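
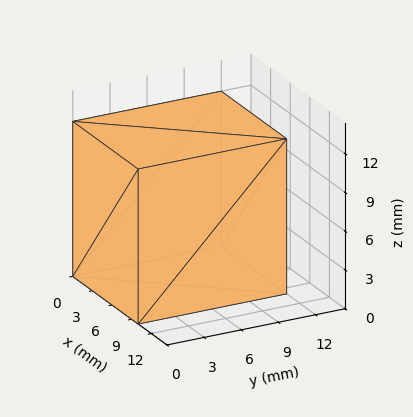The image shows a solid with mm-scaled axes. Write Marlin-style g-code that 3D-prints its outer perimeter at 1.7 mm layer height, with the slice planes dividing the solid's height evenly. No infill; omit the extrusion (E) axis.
Reading the render: the shape is a rectangular box, roughly 10 × 12 mm footprint and 12 mm tall (dimensions read to the nearest mm from the axis ticks). For the g-code, the solid's height is divided into equal slices at the stated Δz and each level perimeter traced with G1 moves after a G0 lift.

; perimeter-only toolpath
G21 ; units = mm
G90 ; absolute positioning
G28 ; home
; layer 1
G0 Z1.7
G0 X0.0 Y0.0
G1 X10.0 Y0.0
G1 X10.0 Y12.0
G1 X0.0 Y12.0
G1 X0.0 Y0.0
; layer 2
G0 Z3.4
G0 X0.0 Y0.0
G1 X10.0 Y0.0
G1 X10.0 Y12.0
G1 X0.0 Y12.0
G1 X0.0 Y0.0
; layer 3
G0 Z5.1
G0 X0.0 Y0.0
G1 X10.0 Y0.0
G1 X10.0 Y12.0
G1 X0.0 Y12.0
G1 X0.0 Y0.0
; layer 4
G0 Z6.9
G0 X0.0 Y0.0
G1 X10.0 Y0.0
G1 X10.0 Y12.0
G1 X0.0 Y12.0
G1 X0.0 Y0.0
; layer 5
G0 Z8.6
G0 X0.0 Y0.0
G1 X10.0 Y0.0
G1 X10.0 Y12.0
G1 X0.0 Y12.0
G1 X0.0 Y0.0
; layer 6
G0 Z10.3
G0 X0.0 Y0.0
G1 X10.0 Y0.0
G1 X10.0 Y12.0
G1 X0.0 Y12.0
G1 X0.0 Y0.0
; layer 7
G0 Z12.0
G0 X0.0 Y0.0
G1 X10.0 Y0.0
G1 X10.0 Y12.0
G1 X0.0 Y12.0
G1 X0.0 Y0.0
M2 ; end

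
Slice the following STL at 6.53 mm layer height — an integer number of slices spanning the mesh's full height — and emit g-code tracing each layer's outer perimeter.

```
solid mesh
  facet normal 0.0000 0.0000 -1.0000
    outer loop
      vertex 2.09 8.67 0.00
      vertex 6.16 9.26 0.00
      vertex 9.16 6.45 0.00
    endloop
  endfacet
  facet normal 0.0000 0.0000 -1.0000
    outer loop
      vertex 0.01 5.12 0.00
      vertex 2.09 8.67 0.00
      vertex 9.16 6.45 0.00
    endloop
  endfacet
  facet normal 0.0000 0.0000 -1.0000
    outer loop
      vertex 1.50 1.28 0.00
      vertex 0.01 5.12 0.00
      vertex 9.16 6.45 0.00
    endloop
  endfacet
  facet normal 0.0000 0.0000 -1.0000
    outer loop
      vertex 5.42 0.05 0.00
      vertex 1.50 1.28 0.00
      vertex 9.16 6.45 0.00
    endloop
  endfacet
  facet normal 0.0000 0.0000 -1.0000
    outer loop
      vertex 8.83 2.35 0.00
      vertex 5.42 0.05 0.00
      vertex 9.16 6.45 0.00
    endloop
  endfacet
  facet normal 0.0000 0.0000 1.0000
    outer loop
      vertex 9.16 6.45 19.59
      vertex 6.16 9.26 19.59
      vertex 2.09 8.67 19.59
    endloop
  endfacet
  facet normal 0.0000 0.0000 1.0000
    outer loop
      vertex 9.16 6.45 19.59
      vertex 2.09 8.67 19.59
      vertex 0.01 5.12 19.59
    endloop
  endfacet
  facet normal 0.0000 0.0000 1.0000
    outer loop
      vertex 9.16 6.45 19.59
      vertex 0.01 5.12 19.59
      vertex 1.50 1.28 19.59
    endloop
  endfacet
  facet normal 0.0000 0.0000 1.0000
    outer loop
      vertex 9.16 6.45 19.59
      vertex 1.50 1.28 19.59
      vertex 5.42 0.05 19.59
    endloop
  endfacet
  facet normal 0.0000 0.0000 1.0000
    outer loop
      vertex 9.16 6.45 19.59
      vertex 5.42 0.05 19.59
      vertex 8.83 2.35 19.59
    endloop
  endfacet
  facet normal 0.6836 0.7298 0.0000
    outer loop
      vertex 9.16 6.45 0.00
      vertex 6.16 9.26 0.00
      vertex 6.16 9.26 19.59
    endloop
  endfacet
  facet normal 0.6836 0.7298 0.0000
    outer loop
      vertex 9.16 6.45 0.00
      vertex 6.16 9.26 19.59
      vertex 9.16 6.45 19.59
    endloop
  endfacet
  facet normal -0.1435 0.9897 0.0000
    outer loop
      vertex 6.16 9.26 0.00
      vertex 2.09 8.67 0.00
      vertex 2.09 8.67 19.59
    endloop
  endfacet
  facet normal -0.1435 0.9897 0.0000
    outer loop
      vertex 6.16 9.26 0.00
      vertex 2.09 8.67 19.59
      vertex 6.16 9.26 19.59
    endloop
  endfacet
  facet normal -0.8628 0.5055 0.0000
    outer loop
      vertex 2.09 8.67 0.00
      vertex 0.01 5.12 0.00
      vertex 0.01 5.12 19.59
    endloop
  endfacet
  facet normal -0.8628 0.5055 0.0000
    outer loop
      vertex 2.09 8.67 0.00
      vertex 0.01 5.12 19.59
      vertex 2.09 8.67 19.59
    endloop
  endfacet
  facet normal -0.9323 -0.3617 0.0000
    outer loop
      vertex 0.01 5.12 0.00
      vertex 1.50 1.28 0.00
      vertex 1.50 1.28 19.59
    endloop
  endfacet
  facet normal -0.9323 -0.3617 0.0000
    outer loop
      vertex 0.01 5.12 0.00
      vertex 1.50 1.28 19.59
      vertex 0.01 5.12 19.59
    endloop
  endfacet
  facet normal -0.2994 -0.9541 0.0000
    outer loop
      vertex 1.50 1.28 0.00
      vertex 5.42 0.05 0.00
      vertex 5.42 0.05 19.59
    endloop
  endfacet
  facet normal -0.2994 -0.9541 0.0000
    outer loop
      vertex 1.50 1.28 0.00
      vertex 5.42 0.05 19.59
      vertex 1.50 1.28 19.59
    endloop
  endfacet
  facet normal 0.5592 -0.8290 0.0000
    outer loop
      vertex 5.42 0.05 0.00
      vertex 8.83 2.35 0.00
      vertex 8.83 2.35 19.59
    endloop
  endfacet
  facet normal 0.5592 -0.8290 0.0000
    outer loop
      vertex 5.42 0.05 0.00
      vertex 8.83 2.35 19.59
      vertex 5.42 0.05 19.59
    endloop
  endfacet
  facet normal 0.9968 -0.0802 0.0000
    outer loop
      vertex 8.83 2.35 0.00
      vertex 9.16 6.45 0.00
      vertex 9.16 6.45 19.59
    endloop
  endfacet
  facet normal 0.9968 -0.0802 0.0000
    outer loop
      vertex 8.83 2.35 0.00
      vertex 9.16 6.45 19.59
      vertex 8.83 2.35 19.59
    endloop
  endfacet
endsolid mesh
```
; perimeter-only toolpath
G21 ; units = mm
G90 ; absolute positioning
G28 ; home
; layer 1
G0 Z6.53
G0 X9.16 Y6.45
G1 X6.16 Y9.26
G1 X2.09 Y8.67
G1 X0.01 Y5.12
G1 X1.50 Y1.28
G1 X5.42 Y0.05
G1 X8.83 Y2.35
G1 X9.16 Y6.45
; layer 2
G0 Z13.06
G0 X9.16 Y6.45
G1 X6.16 Y9.26
G1 X2.09 Y8.67
G1 X0.01 Y5.12
G1 X1.50 Y1.28
G1 X5.42 Y0.05
G1 X8.83 Y2.35
G1 X9.16 Y6.45
; layer 3
G0 Z19.59
G0 X9.16 Y6.45
G1 X6.16 Y9.26
G1 X2.09 Y8.67
G1 X0.01 Y5.12
G1 X1.50 Y1.28
G1 X5.42 Y0.05
G1 X8.83 Y2.35
G1 X9.16 Y6.45
M2 ; end

The solid is a regular 7-sided prism (a cylinder approximated with 7 flat sides), circumscribed radius ≈ 4.74 mm, height ≈ 19.6 mm. Slicing at Δz = 6.53 mm — 3 equal slices spanning the solid's height, so layer i sits at z = i·h/3 — gives 3 non-empty perimeters. Each is a 7-segment closed polygon; G0 lifts to the layer z and rapids to the start vertex, then G1 traces the edges.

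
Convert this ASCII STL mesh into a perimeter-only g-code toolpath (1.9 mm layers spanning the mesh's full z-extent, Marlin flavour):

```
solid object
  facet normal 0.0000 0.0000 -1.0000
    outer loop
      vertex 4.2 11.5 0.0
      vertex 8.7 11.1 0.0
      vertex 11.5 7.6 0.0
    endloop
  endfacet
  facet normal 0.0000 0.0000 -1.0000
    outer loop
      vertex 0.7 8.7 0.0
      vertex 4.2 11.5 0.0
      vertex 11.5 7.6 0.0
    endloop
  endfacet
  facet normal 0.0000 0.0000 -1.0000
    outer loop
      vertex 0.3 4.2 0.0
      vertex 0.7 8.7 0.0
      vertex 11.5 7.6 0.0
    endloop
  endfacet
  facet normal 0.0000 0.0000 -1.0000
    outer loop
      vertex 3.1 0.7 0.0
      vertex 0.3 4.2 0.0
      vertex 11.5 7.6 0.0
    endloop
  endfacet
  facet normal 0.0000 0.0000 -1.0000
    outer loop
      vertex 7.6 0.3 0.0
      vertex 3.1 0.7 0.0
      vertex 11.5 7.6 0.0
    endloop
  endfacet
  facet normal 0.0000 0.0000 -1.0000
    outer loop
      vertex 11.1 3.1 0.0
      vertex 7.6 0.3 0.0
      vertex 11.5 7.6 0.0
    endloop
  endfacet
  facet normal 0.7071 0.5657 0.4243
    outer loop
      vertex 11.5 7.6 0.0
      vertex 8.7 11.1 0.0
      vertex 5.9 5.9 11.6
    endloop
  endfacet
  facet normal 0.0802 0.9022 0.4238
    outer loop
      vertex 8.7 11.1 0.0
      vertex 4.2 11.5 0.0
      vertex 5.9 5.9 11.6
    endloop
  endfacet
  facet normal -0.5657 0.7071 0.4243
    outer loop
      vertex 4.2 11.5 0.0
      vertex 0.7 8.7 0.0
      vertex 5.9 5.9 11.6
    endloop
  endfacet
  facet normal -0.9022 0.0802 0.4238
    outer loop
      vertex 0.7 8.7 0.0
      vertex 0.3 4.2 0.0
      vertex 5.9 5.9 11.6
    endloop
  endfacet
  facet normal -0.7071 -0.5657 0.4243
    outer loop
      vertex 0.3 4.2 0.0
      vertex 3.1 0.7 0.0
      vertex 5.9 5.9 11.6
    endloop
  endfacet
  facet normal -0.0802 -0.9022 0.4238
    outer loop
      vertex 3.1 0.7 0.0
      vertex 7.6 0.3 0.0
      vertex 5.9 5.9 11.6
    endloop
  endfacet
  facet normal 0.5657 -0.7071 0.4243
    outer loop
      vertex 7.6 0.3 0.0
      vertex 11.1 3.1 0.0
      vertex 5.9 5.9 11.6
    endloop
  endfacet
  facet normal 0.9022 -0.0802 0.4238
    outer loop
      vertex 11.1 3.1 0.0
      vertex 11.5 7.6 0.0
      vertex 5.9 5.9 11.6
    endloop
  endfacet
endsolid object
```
; perimeter-only toolpath
G21 ; units = mm
G90 ; absolute positioning
G28 ; home
; layer 1
G0 Z1.9
G0 X10.6 Y7.3
G1 X8.2 Y10.2
G1 X4.5 Y10.6
G1 X1.6 Y8.2
G1 X1.2 Y4.5
G1 X3.6 Y1.6
G1 X7.3 Y1.2
G1 X10.2 Y3.6
G1 X10.6 Y7.3
; layer 2
G0 Z3.9
G0 X9.6 Y7.0
G1 X7.8 Y9.4
G1 X4.8 Y9.6
G1 X2.4 Y7.8
G1 X2.2 Y4.8
G1 X4.0 Y2.4
G1 X7.0 Y2.2
G1 X9.4 Y4.0
G1 X9.6 Y7.0
; layer 3
G0 Z5.8
G0 X8.7 Y6.8
G1 X7.3 Y8.5
G1 X5.1 Y8.7
G1 X3.3 Y7.3
G1 X3.1 Y5.1
G1 X4.5 Y3.3
G1 X6.8 Y3.1
G1 X8.5 Y4.5
G1 X8.7 Y6.8
; layer 4
G0 Z7.7
G0 X7.8 Y6.5
G1 X6.8 Y7.6
G1 X5.3 Y7.8
G1 X4.2 Y6.8
G1 X4.0 Y5.3
G1 X5.0 Y4.2
G1 X6.5 Y4.0
G1 X7.6 Y5.0
G1 X7.8 Y6.5
; layer 5
G0 Z9.7
G0 X6.8 Y6.2
G1 X6.4 Y6.8
G1 X5.6 Y6.8
G1 X5.0 Y6.4
G1 X5.0 Y5.6
G1 X5.4 Y5.0
G1 X6.2 Y5.0
G1 X6.8 Y5.4
G1 X6.8 Y6.2
M2 ; end

The solid is a regular 8-sided pyramid, base circumscribed radius ≈ 5.9 mm, apex at z ≈ 11.6 mm. Slicing at Δz = 1.9 mm — 6 equal slices spanning the solid's height, so layer i sits at z = i·h/6 — gives 5 non-empty perimeters. Each is a 8-segment closed polygon; G0 lifts to the layer z and rapids to the start vertex, then G1 traces the edges. The cross-section shrinks linearly with z (the slice at the apex is degenerate and omitted).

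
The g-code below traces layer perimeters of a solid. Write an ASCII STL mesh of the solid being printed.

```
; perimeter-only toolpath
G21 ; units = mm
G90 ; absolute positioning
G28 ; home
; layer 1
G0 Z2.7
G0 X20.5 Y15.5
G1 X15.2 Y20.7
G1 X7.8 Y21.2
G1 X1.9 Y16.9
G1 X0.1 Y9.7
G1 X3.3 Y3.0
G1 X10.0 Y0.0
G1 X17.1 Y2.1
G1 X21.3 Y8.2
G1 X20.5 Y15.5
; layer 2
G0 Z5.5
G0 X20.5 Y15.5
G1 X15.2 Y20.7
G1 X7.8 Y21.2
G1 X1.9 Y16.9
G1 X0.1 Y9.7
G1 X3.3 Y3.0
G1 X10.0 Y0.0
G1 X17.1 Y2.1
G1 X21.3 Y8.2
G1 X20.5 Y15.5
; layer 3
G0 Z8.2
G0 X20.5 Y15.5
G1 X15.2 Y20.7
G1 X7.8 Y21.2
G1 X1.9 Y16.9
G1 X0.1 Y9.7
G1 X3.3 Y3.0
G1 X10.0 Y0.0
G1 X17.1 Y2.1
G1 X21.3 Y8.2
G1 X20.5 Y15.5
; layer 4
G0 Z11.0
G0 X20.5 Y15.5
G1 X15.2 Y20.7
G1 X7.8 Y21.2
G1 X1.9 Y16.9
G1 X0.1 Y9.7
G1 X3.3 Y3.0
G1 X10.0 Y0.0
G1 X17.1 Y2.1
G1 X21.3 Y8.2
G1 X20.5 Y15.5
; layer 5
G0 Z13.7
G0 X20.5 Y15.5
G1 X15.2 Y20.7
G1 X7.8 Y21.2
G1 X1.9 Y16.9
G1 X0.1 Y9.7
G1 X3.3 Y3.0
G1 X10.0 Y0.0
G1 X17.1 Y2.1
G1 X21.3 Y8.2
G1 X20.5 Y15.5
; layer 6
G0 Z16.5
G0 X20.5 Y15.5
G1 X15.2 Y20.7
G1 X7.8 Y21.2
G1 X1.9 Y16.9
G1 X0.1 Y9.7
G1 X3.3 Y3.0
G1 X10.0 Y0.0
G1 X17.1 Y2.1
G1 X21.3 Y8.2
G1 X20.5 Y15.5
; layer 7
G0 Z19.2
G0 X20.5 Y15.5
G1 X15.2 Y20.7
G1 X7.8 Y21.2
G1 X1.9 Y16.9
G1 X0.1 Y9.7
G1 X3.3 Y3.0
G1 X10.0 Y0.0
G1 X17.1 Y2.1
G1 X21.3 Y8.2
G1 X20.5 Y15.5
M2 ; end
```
solid part
  facet normal 0.0000 0.0000 -1.0000
    outer loop
      vertex 7.8 21.2 0.0
      vertex 15.2 20.7 0.0
      vertex 20.5 15.5 0.0
    endloop
  endfacet
  facet normal 0.0000 0.0000 -1.0000
    outer loop
      vertex 1.9 16.9 0.0
      vertex 7.8 21.2 0.0
      vertex 20.5 15.5 0.0
    endloop
  endfacet
  facet normal 0.0000 0.0000 -1.0000
    outer loop
      vertex 0.1 9.7 0.0
      vertex 1.9 16.9 0.0
      vertex 20.5 15.5 0.0
    endloop
  endfacet
  facet normal 0.0000 0.0000 -1.0000
    outer loop
      vertex 3.3 3.0 0.0
      vertex 0.1 9.7 0.0
      vertex 20.5 15.5 0.0
    endloop
  endfacet
  facet normal 0.0000 0.0000 -1.0000
    outer loop
      vertex 10.0 0.0 0.0
      vertex 3.3 3.0 0.0
      vertex 20.5 15.5 0.0
    endloop
  endfacet
  facet normal 0.0000 0.0000 -1.0000
    outer loop
      vertex 17.1 2.1 0.0
      vertex 10.0 0.0 0.0
      vertex 20.5 15.5 0.0
    endloop
  endfacet
  facet normal 0.0000 0.0000 -1.0000
    outer loop
      vertex 21.3 8.2 0.0
      vertex 17.1 2.1 0.0
      vertex 20.5 15.5 0.0
    endloop
  endfacet
  facet normal 0.0000 0.0000 1.0000
    outer loop
      vertex 20.5 15.5 19.2
      vertex 15.2 20.7 19.2
      vertex 7.8 21.2 19.2
    endloop
  endfacet
  facet normal 0.0000 0.0000 1.0000
    outer loop
      vertex 20.5 15.5 19.2
      vertex 7.8 21.2 19.2
      vertex 1.9 16.9 19.2
    endloop
  endfacet
  facet normal 0.0000 0.0000 1.0000
    outer loop
      vertex 20.5 15.5 19.2
      vertex 1.9 16.9 19.2
      vertex 0.1 9.7 19.2
    endloop
  endfacet
  facet normal 0.0000 0.0000 1.0000
    outer loop
      vertex 20.5 15.5 19.2
      vertex 0.1 9.7 19.2
      vertex 3.3 3.0 19.2
    endloop
  endfacet
  facet normal 0.0000 0.0000 1.0000
    outer loop
      vertex 20.5 15.5 19.2
      vertex 3.3 3.0 19.2
      vertex 10.0 0.0 19.2
    endloop
  endfacet
  facet normal 0.0000 0.0000 1.0000
    outer loop
      vertex 20.5 15.5 19.2
      vertex 10.0 0.0 19.2
      vertex 17.1 2.1 19.2
    endloop
  endfacet
  facet normal 0.0000 0.0000 1.0000
    outer loop
      vertex 20.5 15.5 19.2
      vertex 17.1 2.1 19.2
      vertex 21.3 8.2 19.2
    endloop
  endfacet
  facet normal 0.7003 0.7138 0.0000
    outer loop
      vertex 20.5 15.5 0.0
      vertex 15.2 20.7 0.0
      vertex 15.2 20.7 19.2
    endloop
  endfacet
  facet normal 0.7003 0.7138 0.0000
    outer loop
      vertex 20.5 15.5 0.0
      vertex 15.2 20.7 19.2
      vertex 20.5 15.5 19.2
    endloop
  endfacet
  facet normal 0.0674 0.9977 0.0000
    outer loop
      vertex 15.2 20.7 0.0
      vertex 7.8 21.2 0.0
      vertex 7.8 21.2 19.2
    endloop
  endfacet
  facet normal 0.0674 0.9977 0.0000
    outer loop
      vertex 15.2 20.7 0.0
      vertex 7.8 21.2 19.2
      vertex 15.2 20.7 19.2
    endloop
  endfacet
  facet normal -0.5890 0.8081 0.0000
    outer loop
      vertex 7.8 21.2 0.0
      vertex 1.9 16.9 0.0
      vertex 1.9 16.9 19.2
    endloop
  endfacet
  facet normal -0.5890 0.8081 0.0000
    outer loop
      vertex 7.8 21.2 0.0
      vertex 1.9 16.9 19.2
      vertex 7.8 21.2 19.2
    endloop
  endfacet
  facet normal -0.9701 0.2425 0.0000
    outer loop
      vertex 1.9 16.9 0.0
      vertex 0.1 9.7 0.0
      vertex 0.1 9.7 19.2
    endloop
  endfacet
  facet normal -0.9701 0.2425 0.0000
    outer loop
      vertex 1.9 16.9 0.0
      vertex 0.1 9.7 19.2
      vertex 1.9 16.9 19.2
    endloop
  endfacet
  facet normal -0.9024 -0.4310 0.0000
    outer loop
      vertex 0.1 9.7 0.0
      vertex 3.3 3.0 0.0
      vertex 3.3 3.0 19.2
    endloop
  endfacet
  facet normal -0.9024 -0.4310 0.0000
    outer loop
      vertex 0.1 9.7 0.0
      vertex 3.3 3.0 19.2
      vertex 0.1 9.7 19.2
    endloop
  endfacet
  facet normal -0.4087 -0.9127 0.0000
    outer loop
      vertex 3.3 3.0 0.0
      vertex 10.0 0.0 0.0
      vertex 10.0 0.0 19.2
    endloop
  endfacet
  facet normal -0.4087 -0.9127 0.0000
    outer loop
      vertex 3.3 3.0 0.0
      vertex 10.0 0.0 19.2
      vertex 3.3 3.0 19.2
    endloop
  endfacet
  facet normal 0.2836 -0.9589 0.0000
    outer loop
      vertex 10.0 0.0 0.0
      vertex 17.1 2.1 0.0
      vertex 17.1 2.1 19.2
    endloop
  endfacet
  facet normal 0.2836 -0.9589 0.0000
    outer loop
      vertex 10.0 0.0 0.0
      vertex 17.1 2.1 19.2
      vertex 10.0 0.0 19.2
    endloop
  endfacet
  facet normal 0.8236 -0.5671 0.0000
    outer loop
      vertex 17.1 2.1 0.0
      vertex 21.3 8.2 0.0
      vertex 21.3 8.2 19.2
    endloop
  endfacet
  facet normal 0.8236 -0.5671 0.0000
    outer loop
      vertex 17.1 2.1 0.0
      vertex 21.3 8.2 19.2
      vertex 17.1 2.1 19.2
    endloop
  endfacet
  facet normal 0.9940 0.1089 0.0000
    outer loop
      vertex 21.3 8.2 0.0
      vertex 20.5 15.5 0.0
      vertex 20.5 15.5 19.2
    endloop
  endfacet
  facet normal 0.9940 0.1089 0.0000
    outer loop
      vertex 21.3 8.2 0.0
      vertex 20.5 15.5 19.2
      vertex 21.3 8.2 19.2
    endloop
  endfacet
endsolid part

The G0 Z moves step by Δz≈2.7 mm. Every layer's G1 loop is the same polygon, so the solid is a straight extrusion of it from z=0 to z≈19.2. Closing with flat bottom and top caps and triangulating gives 32 facets — a regular 9-sided prism (a cylinder approximated with 9 flat sides), circumscribed radius ≈ 10.8 mm, height ≈ 19.2 mm.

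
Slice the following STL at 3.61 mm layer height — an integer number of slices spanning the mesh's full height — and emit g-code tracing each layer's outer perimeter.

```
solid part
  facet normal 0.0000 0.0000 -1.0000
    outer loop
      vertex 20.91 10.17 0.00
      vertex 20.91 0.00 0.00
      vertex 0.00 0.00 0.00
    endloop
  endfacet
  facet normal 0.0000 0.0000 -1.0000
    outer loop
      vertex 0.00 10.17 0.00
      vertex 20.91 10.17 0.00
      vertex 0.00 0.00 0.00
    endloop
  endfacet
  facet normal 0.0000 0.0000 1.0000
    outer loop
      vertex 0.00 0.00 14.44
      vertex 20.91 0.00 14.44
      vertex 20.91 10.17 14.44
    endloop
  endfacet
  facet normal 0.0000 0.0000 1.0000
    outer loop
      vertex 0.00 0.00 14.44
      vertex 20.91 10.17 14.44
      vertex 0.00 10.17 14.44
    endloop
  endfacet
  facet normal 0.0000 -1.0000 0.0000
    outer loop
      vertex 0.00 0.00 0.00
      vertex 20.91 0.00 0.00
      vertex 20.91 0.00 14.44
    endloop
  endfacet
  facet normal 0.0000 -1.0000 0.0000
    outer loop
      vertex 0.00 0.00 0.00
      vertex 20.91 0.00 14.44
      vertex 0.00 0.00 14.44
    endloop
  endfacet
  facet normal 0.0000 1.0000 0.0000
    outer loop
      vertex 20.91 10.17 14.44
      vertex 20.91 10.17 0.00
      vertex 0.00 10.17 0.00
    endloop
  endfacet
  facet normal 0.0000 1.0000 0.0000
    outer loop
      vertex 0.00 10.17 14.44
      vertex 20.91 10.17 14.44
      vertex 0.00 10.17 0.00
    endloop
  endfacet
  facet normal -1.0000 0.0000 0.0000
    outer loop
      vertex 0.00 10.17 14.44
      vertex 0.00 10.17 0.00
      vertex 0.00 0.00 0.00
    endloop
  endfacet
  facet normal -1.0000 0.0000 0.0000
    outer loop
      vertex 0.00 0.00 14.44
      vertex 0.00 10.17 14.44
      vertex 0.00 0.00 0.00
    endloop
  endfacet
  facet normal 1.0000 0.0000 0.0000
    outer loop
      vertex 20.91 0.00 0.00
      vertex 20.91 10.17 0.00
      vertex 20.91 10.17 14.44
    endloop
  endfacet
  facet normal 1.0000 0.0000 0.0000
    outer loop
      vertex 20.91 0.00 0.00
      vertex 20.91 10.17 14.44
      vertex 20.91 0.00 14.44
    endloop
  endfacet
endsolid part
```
; perimeter-only toolpath
G21 ; units = mm
G90 ; absolute positioning
G28 ; home
; layer 1
G0 Z3.61
G0 X0.00 Y0.00
G1 X20.91 Y0.00
G1 X20.91 Y10.17
G1 X0.00 Y10.17
G1 X0.00 Y0.00
; layer 2
G0 Z7.22
G0 X0.00 Y0.00
G1 X20.91 Y0.00
G1 X20.91 Y10.17
G1 X0.00 Y10.17
G1 X0.00 Y0.00
; layer 3
G0 Z10.83
G0 X0.00 Y0.00
G1 X20.91 Y0.00
G1 X20.91 Y10.17
G1 X0.00 Y10.17
G1 X0.00 Y0.00
; layer 4
G0 Z14.44
G0 X0.00 Y0.00
G1 X20.91 Y0.00
G1 X20.91 Y10.17
G1 X0.00 Y10.17
G1 X0.00 Y0.00
M2 ; end

The solid is a rectangular box, roughly 20.9 × 10.2 mm footprint and 14.4 mm tall. Slicing at Δz = 3.61 mm — 4 equal slices spanning the solid's height, so layer i sits at z = i·h/4 — gives 4 non-empty perimeters. Each is a 4-segment closed polygon; G0 lifts to the layer z and rapids to the start vertex, then G1 traces the edges.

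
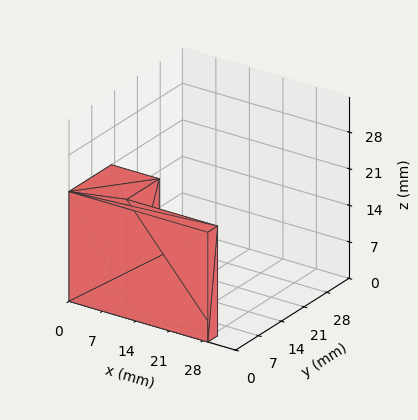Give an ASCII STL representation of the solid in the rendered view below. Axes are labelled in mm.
Reading the render: the shape is an L-shaped prism: outer 29 × 13 mm, arm thicknesses ≈ 3 mm (horizontal) and 10 mm (vertical), extruded 21 mm in z (dimensions read to the nearest mm from the axis ticks). For the STL, each face is triangulated and given an outward normal.

solid part
  facet normal 0.0000 0.0000 -1.0000
    outer loop
      vertex 29.0 3.0 0.0
      vertex 29.0 0.0 0.0
      vertex 0.0 0.0 0.0
    endloop
  endfacet
  facet normal 0.0000 0.0000 -1.0000
    outer loop
      vertex 10.0 3.0 0.0
      vertex 29.0 3.0 0.0
      vertex 0.0 0.0 0.0
    endloop
  endfacet
  facet normal 0.0000 0.0000 -1.0000
    outer loop
      vertex 10.0 13.0 0.0
      vertex 10.0 3.0 0.0
      vertex 0.0 0.0 0.0
    endloop
  endfacet
  facet normal 0.0000 0.0000 -1.0000
    outer loop
      vertex 0.0 13.0 0.0
      vertex 10.0 13.0 0.0
      vertex 0.0 0.0 0.0
    endloop
  endfacet
  facet normal 0.0000 0.0000 1.0000
    outer loop
      vertex 0.0 0.0 21.0
      vertex 29.0 0.0 21.0
      vertex 29.0 3.0 21.0
    endloop
  endfacet
  facet normal 0.0000 0.0000 1.0000
    outer loop
      vertex 0.0 0.0 21.0
      vertex 29.0 3.0 21.0
      vertex 10.0 3.0 21.0
    endloop
  endfacet
  facet normal 0.0000 0.0000 1.0000
    outer loop
      vertex 0.0 0.0 21.0
      vertex 10.0 3.0 21.0
      vertex 10.0 13.0 21.0
    endloop
  endfacet
  facet normal 0.0000 0.0000 1.0000
    outer loop
      vertex 0.0 0.0 21.0
      vertex 10.0 13.0 21.0
      vertex 0.0 13.0 21.0
    endloop
  endfacet
  facet normal 0.0000 -1.0000 0.0000
    outer loop
      vertex 0.0 0.0 0.0
      vertex 29.0 0.0 0.0
      vertex 29.0 0.0 21.0
    endloop
  endfacet
  facet normal 0.0000 -1.0000 0.0000
    outer loop
      vertex 0.0 0.0 0.0
      vertex 29.0 0.0 21.0
      vertex 0.0 0.0 21.0
    endloop
  endfacet
  facet normal 1.0000 0.0000 0.0000
    outer loop
      vertex 29.0 0.0 0.0
      vertex 29.0 3.0 0.0
      vertex 29.0 3.0 21.0
    endloop
  endfacet
  facet normal 1.0000 0.0000 0.0000
    outer loop
      vertex 29.0 0.0 0.0
      vertex 29.0 3.0 21.0
      vertex 29.0 0.0 21.0
    endloop
  endfacet
  facet normal 0.0000 1.0000 0.0000
    outer loop
      vertex 29.0 3.0 0.0
      vertex 10.0 3.0 0.0
      vertex 10.0 3.0 21.0
    endloop
  endfacet
  facet normal 0.0000 1.0000 0.0000
    outer loop
      vertex 29.0 3.0 0.0
      vertex 10.0 3.0 21.0
      vertex 29.0 3.0 21.0
    endloop
  endfacet
  facet normal 1.0000 0.0000 0.0000
    outer loop
      vertex 10.0 3.0 0.0
      vertex 10.0 13.0 0.0
      vertex 10.0 13.0 21.0
    endloop
  endfacet
  facet normal 1.0000 0.0000 0.0000
    outer loop
      vertex 10.0 3.0 0.0
      vertex 10.0 13.0 21.0
      vertex 10.0 3.0 21.0
    endloop
  endfacet
  facet normal 0.0000 1.0000 0.0000
    outer loop
      vertex 10.0 13.0 0.0
      vertex 0.0 13.0 0.0
      vertex 0.0 13.0 21.0
    endloop
  endfacet
  facet normal 0.0000 1.0000 0.0000
    outer loop
      vertex 10.0 13.0 0.0
      vertex 0.0 13.0 21.0
      vertex 10.0 13.0 21.0
    endloop
  endfacet
  facet normal -1.0000 0.0000 0.0000
    outer loop
      vertex 0.0 13.0 0.0
      vertex 0.0 0.0 0.0
      vertex 0.0 0.0 21.0
    endloop
  endfacet
  facet normal -1.0000 0.0000 0.0000
    outer loop
      vertex 0.0 13.0 0.0
      vertex 0.0 0.0 21.0
      vertex 0.0 13.0 21.0
    endloop
  endfacet
endsolid part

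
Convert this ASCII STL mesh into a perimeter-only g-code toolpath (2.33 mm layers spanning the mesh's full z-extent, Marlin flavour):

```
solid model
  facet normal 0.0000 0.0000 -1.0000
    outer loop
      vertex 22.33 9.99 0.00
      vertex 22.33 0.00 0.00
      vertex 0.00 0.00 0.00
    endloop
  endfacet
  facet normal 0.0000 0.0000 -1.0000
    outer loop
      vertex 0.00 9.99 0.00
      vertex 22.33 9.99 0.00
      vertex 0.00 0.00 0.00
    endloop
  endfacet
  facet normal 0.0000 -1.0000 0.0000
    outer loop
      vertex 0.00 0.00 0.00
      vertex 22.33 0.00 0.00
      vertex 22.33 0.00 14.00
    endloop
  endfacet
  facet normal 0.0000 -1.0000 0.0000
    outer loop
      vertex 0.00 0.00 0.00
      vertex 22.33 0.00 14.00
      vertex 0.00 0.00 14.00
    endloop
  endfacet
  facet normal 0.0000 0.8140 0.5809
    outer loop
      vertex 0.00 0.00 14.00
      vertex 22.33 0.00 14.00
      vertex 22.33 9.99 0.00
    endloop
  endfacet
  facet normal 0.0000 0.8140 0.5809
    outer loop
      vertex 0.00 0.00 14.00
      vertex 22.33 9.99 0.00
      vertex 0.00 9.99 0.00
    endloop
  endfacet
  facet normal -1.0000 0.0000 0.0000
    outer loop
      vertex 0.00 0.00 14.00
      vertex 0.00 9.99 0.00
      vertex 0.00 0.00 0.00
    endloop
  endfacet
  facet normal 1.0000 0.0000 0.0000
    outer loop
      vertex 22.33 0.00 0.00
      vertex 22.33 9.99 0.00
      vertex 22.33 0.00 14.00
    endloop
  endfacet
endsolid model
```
; perimeter-only toolpath
G21 ; units = mm
G90 ; absolute positioning
G28 ; home
; layer 1
G0 Z2.33
G0 X0.00 Y0.00
G1 X22.33 Y0.00
G1 X22.33 Y8.32
G1 X0.00 Y8.32
G1 X0.00 Y0.00
; layer 2
G0 Z4.67
G0 X0.00 Y0.00
G1 X22.33 Y0.00
G1 X22.33 Y6.66
G1 X0.00 Y6.66
G1 X0.00 Y0.00
; layer 3
G0 Z7.00
G0 X0.00 Y0.00
G1 X22.33 Y0.00
G1 X22.33 Y5.00
G1 X0.00 Y5.00
G1 X0.00 Y0.00
; layer 4
G0 Z9.33
G0 X0.00 Y0.00
G1 X22.33 Y0.00
G1 X22.33 Y3.33
G1 X0.00 Y3.33
G1 X0.00 Y0.00
; layer 5
G0 Z11.67
G0 X0.00 Y0.00
G1 X22.33 Y0.00
G1 X22.33 Y1.66
G1 X0.00 Y1.66
G1 X0.00 Y0.00
M2 ; end

The solid is a wedge (ramp): 22.3 × 9.99 mm base, rising to 14 mm along the y=0 edge and sloping linearly to z=0 at y=9.99. Slicing at Δz = 2.33 mm — 6 equal slices spanning the solid's height, so layer i sits at z = i·h/6 — gives 5 non-empty perimeters. Each is a 4-segment closed polygon; G0 lifts to the layer z and rapids to the start vertex, then G1 traces the edges. The cross-section shrinks linearly with z (the slice at the apex is degenerate and omitted).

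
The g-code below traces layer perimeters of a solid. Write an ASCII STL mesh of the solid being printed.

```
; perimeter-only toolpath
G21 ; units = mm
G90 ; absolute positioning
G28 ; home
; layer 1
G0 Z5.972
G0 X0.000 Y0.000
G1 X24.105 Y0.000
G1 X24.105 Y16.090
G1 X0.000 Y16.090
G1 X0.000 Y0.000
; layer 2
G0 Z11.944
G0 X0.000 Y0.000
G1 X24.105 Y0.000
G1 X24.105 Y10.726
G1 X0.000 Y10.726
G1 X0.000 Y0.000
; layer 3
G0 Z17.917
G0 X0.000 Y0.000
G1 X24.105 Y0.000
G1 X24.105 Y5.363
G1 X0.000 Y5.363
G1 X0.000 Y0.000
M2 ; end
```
solid part
  facet normal 0.0000 0.0000 -1.0000
    outer loop
      vertex 24.105 21.453 0.000
      vertex 24.105 0.000 0.000
      vertex 0.000 0.000 0.000
    endloop
  endfacet
  facet normal 0.0000 0.0000 -1.0000
    outer loop
      vertex 0.000 21.453 0.000
      vertex 24.105 21.453 0.000
      vertex 0.000 0.000 0.000
    endloop
  endfacet
  facet normal 0.0000 -1.0000 0.0000
    outer loop
      vertex 0.000 0.000 0.000
      vertex 24.105 0.000 0.000
      vertex 24.105 0.000 23.889
    endloop
  endfacet
  facet normal 0.0000 -1.0000 0.0000
    outer loop
      vertex 0.000 0.000 0.000
      vertex 24.105 0.000 23.889
      vertex 0.000 0.000 23.889
    endloop
  endfacet
  facet normal 0.0000 0.7440 0.6682
    outer loop
      vertex 0.000 0.000 23.889
      vertex 24.105 0.000 23.889
      vertex 24.105 21.453 0.000
    endloop
  endfacet
  facet normal 0.0000 0.7440 0.6682
    outer loop
      vertex 0.000 0.000 23.889
      vertex 24.105 21.453 0.000
      vertex 0.000 21.453 0.000
    endloop
  endfacet
  facet normal -1.0000 0.0000 0.0000
    outer loop
      vertex 0.000 0.000 23.889
      vertex 0.000 21.453 0.000
      vertex 0.000 0.000 0.000
    endloop
  endfacet
  facet normal 1.0000 0.0000 0.0000
    outer loop
      vertex 24.105 0.000 0.000
      vertex 24.105 21.453 0.000
      vertex 24.105 0.000 23.889
    endloop
  endfacet
endsolid part

The G0 Z moves step by Δz≈5.972 mm. The G1 loops shrink linearly with z, so the solid tapers from its base footprint up to z≈23.9. Closing with a flat bottom cap and the tapered top and triangulating gives 8 facets — a wedge (ramp): 24.1 × 21.5 mm base, rising to 23.9 mm along the y=0 edge and sloping linearly to z=0 at y=21.5.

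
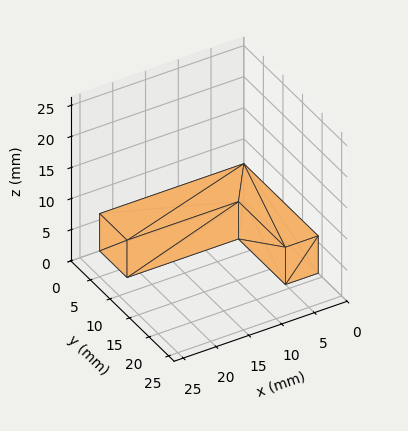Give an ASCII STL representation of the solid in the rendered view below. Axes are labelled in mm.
Reading the render: the shape is an L-shaped prism: outer 22 × 19 mm, arm thicknesses ≈ 7 mm (horizontal) and 5 mm (vertical), extruded 6 mm in z (dimensions read to the nearest mm from the axis ticks). For the STL, each face is triangulated and given an outward normal.

solid part
  facet normal 0.0000 0.0000 -1.0000
    outer loop
      vertex 22.0 7.0 0.0
      vertex 22.0 0.0 0.0
      vertex 0.0 0.0 0.0
    endloop
  endfacet
  facet normal 0.0000 0.0000 -1.0000
    outer loop
      vertex 5.0 7.0 0.0
      vertex 22.0 7.0 0.0
      vertex 0.0 0.0 0.0
    endloop
  endfacet
  facet normal 0.0000 0.0000 -1.0000
    outer loop
      vertex 5.0 19.0 0.0
      vertex 5.0 7.0 0.0
      vertex 0.0 0.0 0.0
    endloop
  endfacet
  facet normal 0.0000 0.0000 -1.0000
    outer loop
      vertex 0.0 19.0 0.0
      vertex 5.0 19.0 0.0
      vertex 0.0 0.0 0.0
    endloop
  endfacet
  facet normal 0.0000 0.0000 1.0000
    outer loop
      vertex 0.0 0.0 6.0
      vertex 22.0 0.0 6.0
      vertex 22.0 7.0 6.0
    endloop
  endfacet
  facet normal 0.0000 0.0000 1.0000
    outer loop
      vertex 0.0 0.0 6.0
      vertex 22.0 7.0 6.0
      vertex 5.0 7.0 6.0
    endloop
  endfacet
  facet normal 0.0000 0.0000 1.0000
    outer loop
      vertex 0.0 0.0 6.0
      vertex 5.0 7.0 6.0
      vertex 5.0 19.0 6.0
    endloop
  endfacet
  facet normal 0.0000 0.0000 1.0000
    outer loop
      vertex 0.0 0.0 6.0
      vertex 5.0 19.0 6.0
      vertex 0.0 19.0 6.0
    endloop
  endfacet
  facet normal 0.0000 -1.0000 0.0000
    outer loop
      vertex 0.0 0.0 0.0
      vertex 22.0 0.0 0.0
      vertex 22.0 0.0 6.0
    endloop
  endfacet
  facet normal 0.0000 -1.0000 0.0000
    outer loop
      vertex 0.0 0.0 0.0
      vertex 22.0 0.0 6.0
      vertex 0.0 0.0 6.0
    endloop
  endfacet
  facet normal 1.0000 0.0000 0.0000
    outer loop
      vertex 22.0 0.0 0.0
      vertex 22.0 7.0 0.0
      vertex 22.0 7.0 6.0
    endloop
  endfacet
  facet normal 1.0000 0.0000 0.0000
    outer loop
      vertex 22.0 0.0 0.0
      vertex 22.0 7.0 6.0
      vertex 22.0 0.0 6.0
    endloop
  endfacet
  facet normal 0.0000 1.0000 0.0000
    outer loop
      vertex 22.0 7.0 0.0
      vertex 5.0 7.0 0.0
      vertex 5.0 7.0 6.0
    endloop
  endfacet
  facet normal 0.0000 1.0000 0.0000
    outer loop
      vertex 22.0 7.0 0.0
      vertex 5.0 7.0 6.0
      vertex 22.0 7.0 6.0
    endloop
  endfacet
  facet normal 1.0000 0.0000 0.0000
    outer loop
      vertex 5.0 7.0 0.0
      vertex 5.0 19.0 0.0
      vertex 5.0 19.0 6.0
    endloop
  endfacet
  facet normal 1.0000 0.0000 0.0000
    outer loop
      vertex 5.0 7.0 0.0
      vertex 5.0 19.0 6.0
      vertex 5.0 7.0 6.0
    endloop
  endfacet
  facet normal 0.0000 1.0000 0.0000
    outer loop
      vertex 5.0 19.0 0.0
      vertex 0.0 19.0 0.0
      vertex 0.0 19.0 6.0
    endloop
  endfacet
  facet normal 0.0000 1.0000 0.0000
    outer loop
      vertex 5.0 19.0 0.0
      vertex 0.0 19.0 6.0
      vertex 5.0 19.0 6.0
    endloop
  endfacet
  facet normal -1.0000 0.0000 0.0000
    outer loop
      vertex 0.0 19.0 0.0
      vertex 0.0 0.0 0.0
      vertex 0.0 0.0 6.0
    endloop
  endfacet
  facet normal -1.0000 0.0000 0.0000
    outer loop
      vertex 0.0 19.0 0.0
      vertex 0.0 0.0 6.0
      vertex 0.0 19.0 6.0
    endloop
  endfacet
endsolid part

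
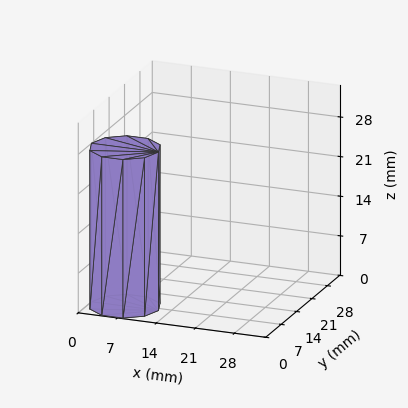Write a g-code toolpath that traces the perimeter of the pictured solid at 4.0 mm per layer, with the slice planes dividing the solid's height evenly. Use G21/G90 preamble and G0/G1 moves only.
Reading the render: the shape is a regular 10-sided prism (a cylinder approximated with 10 flat sides), circumscribed radius ≈ 6 mm, height ≈ 28 mm (dimensions read to the nearest mm from the axis ticks). For the g-code, the solid's height is divided into equal slices at the stated Δz and each level perimeter traced with G1 moves after a G0 lift.

; perimeter-only toolpath
G21 ; units = mm
G90 ; absolute positioning
G28 ; home
; layer 1
G0 Z4.0
G0 X12.0 Y6.0
G1 X10.9 Y9.5
G1 X7.9 Y11.7
G1 X4.1 Y11.7
G1 X1.1 Y9.5
G1 X0.0 Y6.0
G1 X1.1 Y2.5
G1 X4.1 Y0.3
G1 X7.9 Y0.3
G1 X10.9 Y2.5
G1 X12.0 Y6.0
; layer 2
G0 Z8.0
G0 X12.0 Y6.0
G1 X10.9 Y9.5
G1 X7.9 Y11.7
G1 X4.1 Y11.7
G1 X1.1 Y9.5
G1 X0.0 Y6.0
G1 X1.1 Y2.5
G1 X4.1 Y0.3
G1 X7.9 Y0.3
G1 X10.9 Y2.5
G1 X12.0 Y6.0
; layer 3
G0 Z12.0
G0 X12.0 Y6.0
G1 X10.9 Y9.5
G1 X7.9 Y11.7
G1 X4.1 Y11.7
G1 X1.1 Y9.5
G1 X0.0 Y6.0
G1 X1.1 Y2.5
G1 X4.1 Y0.3
G1 X7.9 Y0.3
G1 X10.9 Y2.5
G1 X12.0 Y6.0
; layer 4
G0 Z16.0
G0 X12.0 Y6.0
G1 X10.9 Y9.5
G1 X7.9 Y11.7
G1 X4.1 Y11.7
G1 X1.1 Y9.5
G1 X0.0 Y6.0
G1 X1.1 Y2.5
G1 X4.1 Y0.3
G1 X7.9 Y0.3
G1 X10.9 Y2.5
G1 X12.0 Y6.0
; layer 5
G0 Z20.0
G0 X12.0 Y6.0
G1 X10.9 Y9.5
G1 X7.9 Y11.7
G1 X4.1 Y11.7
G1 X1.1 Y9.5
G1 X0.0 Y6.0
G1 X1.1 Y2.5
G1 X4.1 Y0.3
G1 X7.9 Y0.3
G1 X10.9 Y2.5
G1 X12.0 Y6.0
; layer 6
G0 Z24.0
G0 X12.0 Y6.0
G1 X10.9 Y9.5
G1 X7.9 Y11.7
G1 X4.1 Y11.7
G1 X1.1 Y9.5
G1 X0.0 Y6.0
G1 X1.1 Y2.5
G1 X4.1 Y0.3
G1 X7.9 Y0.3
G1 X10.9 Y2.5
G1 X12.0 Y6.0
; layer 7
G0 Z28.0
G0 X12.0 Y6.0
G1 X10.9 Y9.5
G1 X7.9 Y11.7
G1 X4.1 Y11.7
G1 X1.1 Y9.5
G1 X0.0 Y6.0
G1 X1.1 Y2.5
G1 X4.1 Y0.3
G1 X7.9 Y0.3
G1 X10.9 Y2.5
G1 X12.0 Y6.0
M2 ; end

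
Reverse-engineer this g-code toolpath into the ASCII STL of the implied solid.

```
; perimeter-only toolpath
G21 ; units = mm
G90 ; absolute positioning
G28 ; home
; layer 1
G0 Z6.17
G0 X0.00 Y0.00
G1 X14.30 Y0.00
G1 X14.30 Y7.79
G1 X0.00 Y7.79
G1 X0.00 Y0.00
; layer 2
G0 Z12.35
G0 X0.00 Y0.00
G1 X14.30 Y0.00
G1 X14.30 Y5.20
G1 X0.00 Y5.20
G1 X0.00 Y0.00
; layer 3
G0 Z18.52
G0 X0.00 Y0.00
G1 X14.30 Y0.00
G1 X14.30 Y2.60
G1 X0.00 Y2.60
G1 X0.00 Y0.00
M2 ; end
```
solid part
  facet normal 0.0000 0.0000 -1.0000
    outer loop
      vertex 14.30 10.39 0.00
      vertex 14.30 0.00 0.00
      vertex 0.00 0.00 0.00
    endloop
  endfacet
  facet normal 0.0000 0.0000 -1.0000
    outer loop
      vertex 0.00 10.39 0.00
      vertex 14.30 10.39 0.00
      vertex 0.00 0.00 0.00
    endloop
  endfacet
  facet normal 0.0000 -1.0000 0.0000
    outer loop
      vertex 0.00 0.00 0.00
      vertex 14.30 0.00 0.00
      vertex 14.30 0.00 24.69
    endloop
  endfacet
  facet normal 0.0000 -1.0000 0.0000
    outer loop
      vertex 0.00 0.00 0.00
      vertex 14.30 0.00 24.69
      vertex 0.00 0.00 24.69
    endloop
  endfacet
  facet normal 0.0000 0.9217 0.3879
    outer loop
      vertex 0.00 0.00 24.69
      vertex 14.30 0.00 24.69
      vertex 14.30 10.39 0.00
    endloop
  endfacet
  facet normal 0.0000 0.9217 0.3879
    outer loop
      vertex 0.00 0.00 24.69
      vertex 14.30 10.39 0.00
      vertex 0.00 10.39 0.00
    endloop
  endfacet
  facet normal -1.0000 0.0000 0.0000
    outer loop
      vertex 0.00 0.00 24.69
      vertex 0.00 10.39 0.00
      vertex 0.00 0.00 0.00
    endloop
  endfacet
  facet normal 1.0000 0.0000 0.0000
    outer loop
      vertex 14.30 0.00 0.00
      vertex 14.30 10.39 0.00
      vertex 14.30 0.00 24.69
    endloop
  endfacet
endsolid part

The G0 Z moves step by Δz≈6.17 mm. The G1 loops shrink linearly with z, so the solid tapers from its base footprint up to z≈24.7. Closing with a flat bottom cap and the tapered top and triangulating gives 8 facets — a wedge (ramp): 14.3 × 10.4 mm base, rising to 24.7 mm along the y=0 edge and sloping linearly to z=0 at y=10.4.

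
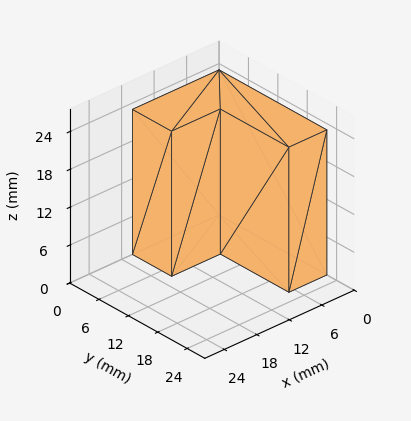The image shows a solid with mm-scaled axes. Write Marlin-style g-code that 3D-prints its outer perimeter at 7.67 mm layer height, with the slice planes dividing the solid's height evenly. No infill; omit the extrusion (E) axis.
Reading the render: the shape is an L-shaped prism: outer 16 × 22 mm, arm thicknesses ≈ 8 mm (horizontal) and 7 mm (vertical), extruded 23 mm in z (dimensions read to the nearest mm from the axis ticks). For the g-code, the solid's height is divided into equal slices at the stated Δz and each level perimeter traced with G1 moves after a G0 lift.

; perimeter-only toolpath
G21 ; units = mm
G90 ; absolute positioning
G28 ; home
; layer 1
G0 Z7.67
G0 X0.00 Y0.00
G1 X16.00 Y0.00
G1 X16.00 Y8.00
G1 X7.00 Y8.00
G1 X7.00 Y22.00
G1 X0.00 Y22.00
G1 X0.00 Y0.00
; layer 2
G0 Z15.33
G0 X0.00 Y0.00
G1 X16.00 Y0.00
G1 X16.00 Y8.00
G1 X7.00 Y8.00
G1 X7.00 Y22.00
G1 X0.00 Y22.00
G1 X0.00 Y0.00
; layer 3
G0 Z23.00
G0 X0.00 Y0.00
G1 X16.00 Y0.00
G1 X16.00 Y8.00
G1 X7.00 Y8.00
G1 X7.00 Y22.00
G1 X0.00 Y22.00
G1 X0.00 Y0.00
M2 ; end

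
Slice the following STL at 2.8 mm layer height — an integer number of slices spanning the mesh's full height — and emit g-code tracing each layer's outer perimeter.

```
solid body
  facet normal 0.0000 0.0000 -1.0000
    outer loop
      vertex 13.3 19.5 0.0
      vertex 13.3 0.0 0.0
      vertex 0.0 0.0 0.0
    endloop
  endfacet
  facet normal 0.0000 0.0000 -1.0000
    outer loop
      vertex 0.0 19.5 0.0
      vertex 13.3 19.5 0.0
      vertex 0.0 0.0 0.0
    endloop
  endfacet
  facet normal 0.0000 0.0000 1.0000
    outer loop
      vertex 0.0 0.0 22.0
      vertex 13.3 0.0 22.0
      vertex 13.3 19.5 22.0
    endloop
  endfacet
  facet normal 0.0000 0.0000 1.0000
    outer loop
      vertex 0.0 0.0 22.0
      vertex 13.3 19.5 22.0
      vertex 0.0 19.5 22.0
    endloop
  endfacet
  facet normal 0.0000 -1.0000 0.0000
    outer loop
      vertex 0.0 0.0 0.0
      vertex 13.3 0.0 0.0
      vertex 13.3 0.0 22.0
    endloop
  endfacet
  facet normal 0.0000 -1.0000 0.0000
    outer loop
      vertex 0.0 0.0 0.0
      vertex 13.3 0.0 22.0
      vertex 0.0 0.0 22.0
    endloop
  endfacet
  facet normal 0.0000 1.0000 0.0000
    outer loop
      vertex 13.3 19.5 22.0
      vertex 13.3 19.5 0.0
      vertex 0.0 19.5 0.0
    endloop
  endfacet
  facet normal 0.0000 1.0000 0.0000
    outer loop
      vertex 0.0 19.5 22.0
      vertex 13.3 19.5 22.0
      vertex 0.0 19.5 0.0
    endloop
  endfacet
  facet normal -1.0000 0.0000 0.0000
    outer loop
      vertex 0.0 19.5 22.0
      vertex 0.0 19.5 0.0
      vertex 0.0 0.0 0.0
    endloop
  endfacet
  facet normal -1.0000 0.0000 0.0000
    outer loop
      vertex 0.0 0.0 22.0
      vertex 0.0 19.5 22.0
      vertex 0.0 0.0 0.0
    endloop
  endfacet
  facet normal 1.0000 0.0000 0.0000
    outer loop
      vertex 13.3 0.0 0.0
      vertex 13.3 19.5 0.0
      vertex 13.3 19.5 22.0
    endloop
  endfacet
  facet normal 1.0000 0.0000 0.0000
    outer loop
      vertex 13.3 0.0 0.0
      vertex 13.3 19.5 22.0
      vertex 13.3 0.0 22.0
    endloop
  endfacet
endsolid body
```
; perimeter-only toolpath
G21 ; units = mm
G90 ; absolute positioning
G28 ; home
; layer 1
G0 Z2.8
G0 X0.0 Y0.0
G1 X13.3 Y0.0
G1 X13.3 Y19.5
G1 X0.0 Y19.5
G1 X0.0 Y0.0
; layer 2
G0 Z5.5
G0 X0.0 Y0.0
G1 X13.3 Y0.0
G1 X13.3 Y19.5
G1 X0.0 Y19.5
G1 X0.0 Y0.0
; layer 3
G0 Z8.2
G0 X0.0 Y0.0
G1 X13.3 Y0.0
G1 X13.3 Y19.5
G1 X0.0 Y19.5
G1 X0.0 Y0.0
; layer 4
G0 Z11.0
G0 X0.0 Y0.0
G1 X13.3 Y0.0
G1 X13.3 Y19.5
G1 X0.0 Y19.5
G1 X0.0 Y0.0
; layer 5
G0 Z13.8
G0 X0.0 Y0.0
G1 X13.3 Y0.0
G1 X13.3 Y19.5
G1 X0.0 Y19.5
G1 X0.0 Y0.0
; layer 6
G0 Z16.5
G0 X0.0 Y0.0
G1 X13.3 Y0.0
G1 X13.3 Y19.5
G1 X0.0 Y19.5
G1 X0.0 Y0.0
; layer 7
G0 Z19.2
G0 X0.0 Y0.0
G1 X13.3 Y0.0
G1 X13.3 Y19.5
G1 X0.0 Y19.5
G1 X0.0 Y0.0
; layer 8
G0 Z22.0
G0 X0.0 Y0.0
G1 X13.3 Y0.0
G1 X13.3 Y19.5
G1 X0.0 Y19.5
G1 X0.0 Y0.0
M2 ; end

The solid is a rectangular box, roughly 13.3 × 19.5 mm footprint and 22 mm tall. Slicing at Δz = 2.8 mm — 8 equal slices spanning the solid's height, so layer i sits at z = i·h/8 — gives 8 non-empty perimeters. Each is a 4-segment closed polygon; G0 lifts to the layer z and rapids to the start vertex, then G1 traces the edges.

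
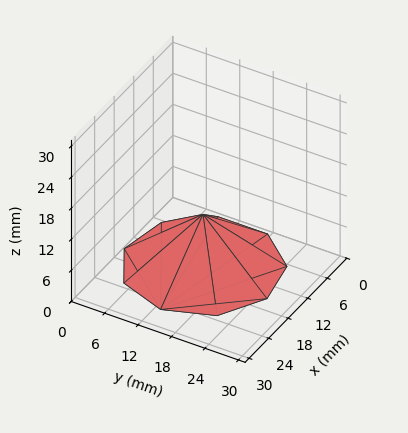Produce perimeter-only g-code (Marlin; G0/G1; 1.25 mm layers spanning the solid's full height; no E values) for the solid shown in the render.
Reading the render: the shape is a regular 9-sided pyramid, base circumscribed radius ≈ 13 mm, apex at z ≈ 10 mm (dimensions read to the nearest mm from the axis ticks). For the g-code, the solid's height is divided into equal slices at the stated Δz and each level perimeter traced with G1 moves after a G0 lift.

; perimeter-only toolpath
G21 ; units = mm
G90 ; absolute positioning
G28 ; home
; layer 1
G0 Z1.25
G0 X24.38 Y13.00
G1 X21.71 Y20.31
G1 X14.98 Y24.20
G1 X7.31 Y22.85
G1 X2.31 Y16.89
G1 X2.31 Y9.11
G1 X7.31 Y3.15
G1 X14.98 Y1.80
G1 X21.71 Y5.68
G1 X24.38 Y13.00
; layer 2
G0 Z2.50
G0 X22.75 Y13.00
G1 X20.47 Y19.27
G1 X14.70 Y22.60
G1 X8.12 Y21.45
G1 X3.83 Y16.34
G1 X3.83 Y9.66
G1 X8.12 Y4.55
G1 X14.70 Y3.40
G1 X20.47 Y6.73
G1 X22.75 Y13.00
; layer 3
G0 Z3.75
G0 X21.12 Y13.00
G1 X19.23 Y18.23
G1 X14.41 Y21.00
G1 X8.94 Y20.04
G1 X5.36 Y15.78
G1 X5.36 Y10.22
G1 X8.94 Y5.96
G1 X14.41 Y5.00
G1 X19.23 Y7.78
G1 X21.12 Y13.00
; layer 4
G0 Z5.00
G0 X19.50 Y13.00
G1 X17.98 Y17.18
G1 X14.13 Y19.40
G1 X9.75 Y18.63
G1 X6.89 Y15.22
G1 X6.89 Y10.78
G1 X9.75 Y7.37
G1 X14.13 Y6.60
G1 X17.98 Y8.82
G1 X19.50 Y13.00
; layer 5
G0 Z6.25
G0 X17.88 Y13.00
G1 X16.73 Y16.13
G1 X13.85 Y17.80
G1 X10.56 Y17.22
G1 X8.42 Y14.67
G1 X8.42 Y11.33
G1 X10.56 Y8.78
G1 X13.85 Y8.20
G1 X16.73 Y9.87
G1 X17.88 Y13.00
; layer 6
G0 Z7.50
G0 X16.25 Y13.00
G1 X15.49 Y15.09
G1 X13.56 Y16.20
G1 X11.38 Y15.82
G1 X9.95 Y14.11
G1 X9.95 Y11.89
G1 X11.38 Y10.19
G1 X13.56 Y9.80
G1 X15.49 Y10.91
G1 X16.25 Y13.00
; layer 7
G0 Z8.75
G0 X14.62 Y13.00
G1 X14.25 Y14.04
G1 X13.28 Y14.60
G1 X12.19 Y14.41
G1 X11.47 Y13.56
G1 X11.47 Y12.44
G1 X12.19 Y11.59
G1 X13.28 Y11.40
G1 X14.25 Y11.96
G1 X14.62 Y13.00
M2 ; end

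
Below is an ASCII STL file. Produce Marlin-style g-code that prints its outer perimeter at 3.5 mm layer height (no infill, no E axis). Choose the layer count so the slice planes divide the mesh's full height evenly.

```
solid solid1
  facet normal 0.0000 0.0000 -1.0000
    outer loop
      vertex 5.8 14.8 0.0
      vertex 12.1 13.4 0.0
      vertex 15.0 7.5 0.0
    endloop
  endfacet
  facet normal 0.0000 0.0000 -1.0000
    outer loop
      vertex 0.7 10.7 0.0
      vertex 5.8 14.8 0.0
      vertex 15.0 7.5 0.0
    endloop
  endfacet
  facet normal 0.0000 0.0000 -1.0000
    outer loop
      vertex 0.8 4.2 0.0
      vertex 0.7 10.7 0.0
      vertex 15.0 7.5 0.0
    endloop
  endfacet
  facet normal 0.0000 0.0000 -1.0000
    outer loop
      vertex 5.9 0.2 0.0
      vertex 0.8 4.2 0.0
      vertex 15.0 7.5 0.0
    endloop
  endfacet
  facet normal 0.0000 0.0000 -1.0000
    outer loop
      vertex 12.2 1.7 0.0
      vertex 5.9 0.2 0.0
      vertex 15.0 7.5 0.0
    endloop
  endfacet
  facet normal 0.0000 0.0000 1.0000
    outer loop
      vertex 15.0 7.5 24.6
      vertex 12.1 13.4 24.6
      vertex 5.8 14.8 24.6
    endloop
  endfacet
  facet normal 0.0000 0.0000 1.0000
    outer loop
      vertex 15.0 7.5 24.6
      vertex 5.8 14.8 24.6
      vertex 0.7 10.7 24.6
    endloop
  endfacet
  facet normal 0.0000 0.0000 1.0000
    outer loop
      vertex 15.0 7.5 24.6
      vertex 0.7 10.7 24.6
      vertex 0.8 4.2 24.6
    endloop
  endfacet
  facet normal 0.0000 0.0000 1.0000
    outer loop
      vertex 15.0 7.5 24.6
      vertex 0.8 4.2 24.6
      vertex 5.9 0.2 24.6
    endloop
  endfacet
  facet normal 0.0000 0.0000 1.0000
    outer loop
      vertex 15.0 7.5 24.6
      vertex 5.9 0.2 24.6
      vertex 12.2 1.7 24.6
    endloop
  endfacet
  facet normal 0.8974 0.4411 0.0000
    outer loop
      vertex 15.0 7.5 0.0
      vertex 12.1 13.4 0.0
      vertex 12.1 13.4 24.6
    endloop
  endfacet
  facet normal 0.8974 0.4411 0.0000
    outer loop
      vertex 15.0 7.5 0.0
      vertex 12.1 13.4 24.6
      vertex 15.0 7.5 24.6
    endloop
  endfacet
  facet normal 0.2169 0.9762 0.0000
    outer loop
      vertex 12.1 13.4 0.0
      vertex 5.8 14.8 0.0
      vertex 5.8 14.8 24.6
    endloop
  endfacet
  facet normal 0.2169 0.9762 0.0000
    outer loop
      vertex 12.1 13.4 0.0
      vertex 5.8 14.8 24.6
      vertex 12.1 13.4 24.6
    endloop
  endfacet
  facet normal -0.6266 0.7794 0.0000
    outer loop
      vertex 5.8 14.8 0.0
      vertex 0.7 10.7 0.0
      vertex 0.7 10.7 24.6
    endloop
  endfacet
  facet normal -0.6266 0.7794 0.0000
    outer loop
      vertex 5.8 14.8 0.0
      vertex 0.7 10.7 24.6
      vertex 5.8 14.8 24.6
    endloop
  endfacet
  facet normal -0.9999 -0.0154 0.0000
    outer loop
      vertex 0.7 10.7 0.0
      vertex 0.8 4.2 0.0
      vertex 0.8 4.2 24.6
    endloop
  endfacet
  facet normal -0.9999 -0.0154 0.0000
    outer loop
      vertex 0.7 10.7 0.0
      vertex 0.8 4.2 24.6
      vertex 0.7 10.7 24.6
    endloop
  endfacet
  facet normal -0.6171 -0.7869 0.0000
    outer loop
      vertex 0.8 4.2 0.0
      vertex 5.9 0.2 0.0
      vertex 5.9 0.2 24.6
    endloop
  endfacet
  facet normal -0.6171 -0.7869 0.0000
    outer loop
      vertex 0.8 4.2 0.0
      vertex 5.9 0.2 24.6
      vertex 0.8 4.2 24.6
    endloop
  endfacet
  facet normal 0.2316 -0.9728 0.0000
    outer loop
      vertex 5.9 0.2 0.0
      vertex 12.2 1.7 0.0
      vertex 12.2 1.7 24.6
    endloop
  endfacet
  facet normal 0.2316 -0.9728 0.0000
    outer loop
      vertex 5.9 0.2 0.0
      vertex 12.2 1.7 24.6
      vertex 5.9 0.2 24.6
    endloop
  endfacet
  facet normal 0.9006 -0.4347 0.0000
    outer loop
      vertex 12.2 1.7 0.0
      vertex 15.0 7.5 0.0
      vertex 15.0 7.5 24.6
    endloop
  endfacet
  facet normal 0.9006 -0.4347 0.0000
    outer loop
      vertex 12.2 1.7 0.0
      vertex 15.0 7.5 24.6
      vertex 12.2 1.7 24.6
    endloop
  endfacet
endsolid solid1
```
; perimeter-only toolpath
G21 ; units = mm
G90 ; absolute positioning
G28 ; home
; layer 1
G0 Z3.5
G0 X15.0 Y7.5
G1 X12.1 Y13.4
G1 X5.8 Y14.8
G1 X0.7 Y10.7
G1 X0.8 Y4.2
G1 X5.9 Y0.2
G1 X12.2 Y1.7
G1 X15.0 Y7.5
; layer 2
G0 Z7.0
G0 X15.0 Y7.5
G1 X12.1 Y13.4
G1 X5.8 Y14.8
G1 X0.7 Y10.7
G1 X0.8 Y4.2
G1 X5.9 Y0.2
G1 X12.2 Y1.7
G1 X15.0 Y7.5
; layer 3
G0 Z10.5
G0 X15.0 Y7.5
G1 X12.1 Y13.4
G1 X5.8 Y14.8
G1 X0.7 Y10.7
G1 X0.8 Y4.2
G1 X5.9 Y0.2
G1 X12.2 Y1.7
G1 X15.0 Y7.5
; layer 4
G0 Z14.1
G0 X15.0 Y7.5
G1 X12.1 Y13.4
G1 X5.8 Y14.8
G1 X0.7 Y10.7
G1 X0.8 Y4.2
G1 X5.9 Y0.2
G1 X12.2 Y1.7
G1 X15.0 Y7.5
; layer 5
G0 Z17.6
G0 X15.0 Y7.5
G1 X12.1 Y13.4
G1 X5.8 Y14.8
G1 X0.7 Y10.7
G1 X0.8 Y4.2
G1 X5.9 Y0.2
G1 X12.2 Y1.7
G1 X15.0 Y7.5
; layer 6
G0 Z21.1
G0 X15.0 Y7.5
G1 X12.1 Y13.4
G1 X5.8 Y14.8
G1 X0.7 Y10.7
G1 X0.8 Y4.2
G1 X5.9 Y0.2
G1 X12.2 Y1.7
G1 X15.0 Y7.5
; layer 7
G0 Z24.6
G0 X15.0 Y7.5
G1 X12.1 Y13.4
G1 X5.8 Y14.8
G1 X0.7 Y10.7
G1 X0.8 Y4.2
G1 X5.9 Y0.2
G1 X12.2 Y1.7
G1 X15.0 Y7.5
M2 ; end

The solid is a regular 7-sided prism (a cylinder approximated with 7 flat sides), circumscribed radius ≈ 7.5 mm, height ≈ 24.6 mm. Slicing at Δz = 3.5 mm — 7 equal slices spanning the solid's height, so layer i sits at z = i·h/7 — gives 7 non-empty perimeters. Each is a 7-segment closed polygon; G0 lifts to the layer z and rapids to the start vertex, then G1 traces the edges.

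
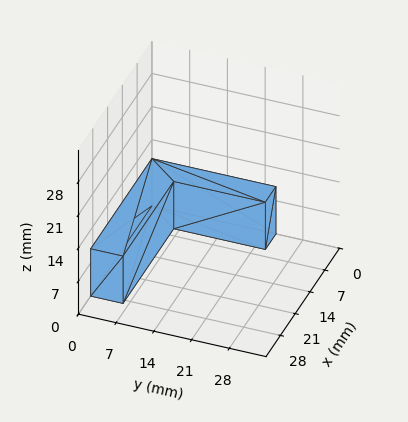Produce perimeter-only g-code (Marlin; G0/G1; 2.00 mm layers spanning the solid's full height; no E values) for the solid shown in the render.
Reading the render: the shape is an L-shaped prism: outer 29 × 23 mm, arm thicknesses ≈ 6 mm (horizontal) and 5 mm (vertical), extruded 10 mm in z (dimensions read to the nearest mm from the axis ticks). For the g-code, the solid's height is divided into equal slices at the stated Δz and each level perimeter traced with G1 moves after a G0 lift.

; perimeter-only toolpath
G21 ; units = mm
G90 ; absolute positioning
G28 ; home
; layer 1
G0 Z2.00
G0 X0.00 Y0.00
G1 X29.00 Y0.00
G1 X29.00 Y6.00
G1 X5.00 Y6.00
G1 X5.00 Y23.00
G1 X0.00 Y23.00
G1 X0.00 Y0.00
; layer 2
G0 Z4.00
G0 X0.00 Y0.00
G1 X29.00 Y0.00
G1 X29.00 Y6.00
G1 X5.00 Y6.00
G1 X5.00 Y23.00
G1 X0.00 Y23.00
G1 X0.00 Y0.00
; layer 3
G0 Z6.00
G0 X0.00 Y0.00
G1 X29.00 Y0.00
G1 X29.00 Y6.00
G1 X5.00 Y6.00
G1 X5.00 Y23.00
G1 X0.00 Y23.00
G1 X0.00 Y0.00
; layer 4
G0 Z8.00
G0 X0.00 Y0.00
G1 X29.00 Y0.00
G1 X29.00 Y6.00
G1 X5.00 Y6.00
G1 X5.00 Y23.00
G1 X0.00 Y23.00
G1 X0.00 Y0.00
; layer 5
G0 Z10.00
G0 X0.00 Y0.00
G1 X29.00 Y0.00
G1 X29.00 Y6.00
G1 X5.00 Y6.00
G1 X5.00 Y23.00
G1 X0.00 Y23.00
G1 X0.00 Y0.00
M2 ; end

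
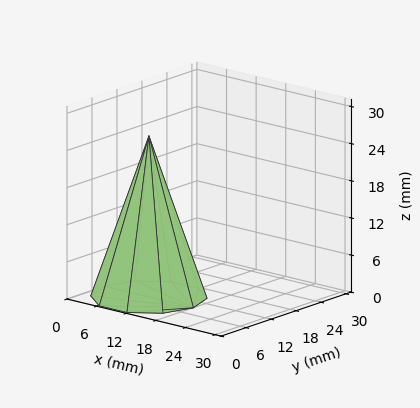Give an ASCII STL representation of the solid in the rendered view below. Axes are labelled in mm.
Reading the render: the shape is a regular 10-sided pyramid, base circumscribed radius ≈ 9 mm, apex at z ≈ 26 mm (dimensions read to the nearest mm from the axis ticks). For the STL, each face is triangulated and given an outward normal.

solid part
  facet normal 0.0000 0.0000 -1.0000
    outer loop
      vertex 11.8 17.6 0.0
      vertex 16.3 14.3 0.0
      vertex 18.0 9.0 0.0
    endloop
  endfacet
  facet normal 0.0000 0.0000 -1.0000
    outer loop
      vertex 6.2 17.6 0.0
      vertex 11.8 17.6 0.0
      vertex 18.0 9.0 0.0
    endloop
  endfacet
  facet normal 0.0000 0.0000 -1.0000
    outer loop
      vertex 1.7 14.3 0.0
      vertex 6.2 17.6 0.0
      vertex 18.0 9.0 0.0
    endloop
  endfacet
  facet normal 0.0000 0.0000 -1.0000
    outer loop
      vertex 0.0 9.0 0.0
      vertex 1.7 14.3 0.0
      vertex 18.0 9.0 0.0
    endloop
  endfacet
  facet normal 0.0000 0.0000 -1.0000
    outer loop
      vertex 1.7 3.7 0.0
      vertex 0.0 9.0 0.0
      vertex 18.0 9.0 0.0
    endloop
  endfacet
  facet normal 0.0000 0.0000 -1.0000
    outer loop
      vertex 6.2 0.4 0.0
      vertex 1.7 3.7 0.0
      vertex 18.0 9.0 0.0
    endloop
  endfacet
  facet normal 0.0000 0.0000 -1.0000
    outer loop
      vertex 11.8 0.4 0.0
      vertex 6.2 0.4 0.0
      vertex 18.0 9.0 0.0
    endloop
  endfacet
  facet normal 0.0000 0.0000 -1.0000
    outer loop
      vertex 16.3 3.7 0.0
      vertex 11.8 0.4 0.0
      vertex 18.0 9.0 0.0
    endloop
  endfacet
  facet normal 0.9044 0.2901 0.3130
    outer loop
      vertex 18.0 9.0 0.0
      vertex 16.3 14.3 0.0
      vertex 9.0 9.0 26.0
    endloop
  endfacet
  facet normal 0.5615 0.7657 0.3137
    outer loop
      vertex 16.3 14.3 0.0
      vertex 11.8 17.6 0.0
      vertex 9.0 9.0 26.0
    endloop
  endfacet
  facet normal 0.0000 0.9494 0.3140
    outer loop
      vertex 11.8 17.6 0.0
      vertex 6.2 17.6 0.0
      vertex 9.0 9.0 26.0
    endloop
  endfacet
  facet normal -0.5615 0.7657 0.3137
    outer loop
      vertex 6.2 17.6 0.0
      vertex 1.7 14.3 0.0
      vertex 9.0 9.0 26.0
    endloop
  endfacet
  facet normal -0.9044 0.2901 0.3130
    outer loop
      vertex 1.7 14.3 0.0
      vertex 0.0 9.0 0.0
      vertex 9.0 9.0 26.0
    endloop
  endfacet
  facet normal -0.9044 -0.2901 0.3130
    outer loop
      vertex 0.0 9.0 0.0
      vertex 1.7 3.7 0.0
      vertex 9.0 9.0 26.0
    endloop
  endfacet
  facet normal -0.5615 -0.7657 0.3137
    outer loop
      vertex 1.7 3.7 0.0
      vertex 6.2 0.4 0.0
      vertex 9.0 9.0 26.0
    endloop
  endfacet
  facet normal 0.0000 -0.9494 0.3140
    outer loop
      vertex 6.2 0.4 0.0
      vertex 11.8 0.4 0.0
      vertex 9.0 9.0 26.0
    endloop
  endfacet
  facet normal 0.5615 -0.7657 0.3137
    outer loop
      vertex 11.8 0.4 0.0
      vertex 16.3 3.7 0.0
      vertex 9.0 9.0 26.0
    endloop
  endfacet
  facet normal 0.9044 -0.2901 0.3130
    outer loop
      vertex 16.3 3.7 0.0
      vertex 18.0 9.0 0.0
      vertex 9.0 9.0 26.0
    endloop
  endfacet
endsolid part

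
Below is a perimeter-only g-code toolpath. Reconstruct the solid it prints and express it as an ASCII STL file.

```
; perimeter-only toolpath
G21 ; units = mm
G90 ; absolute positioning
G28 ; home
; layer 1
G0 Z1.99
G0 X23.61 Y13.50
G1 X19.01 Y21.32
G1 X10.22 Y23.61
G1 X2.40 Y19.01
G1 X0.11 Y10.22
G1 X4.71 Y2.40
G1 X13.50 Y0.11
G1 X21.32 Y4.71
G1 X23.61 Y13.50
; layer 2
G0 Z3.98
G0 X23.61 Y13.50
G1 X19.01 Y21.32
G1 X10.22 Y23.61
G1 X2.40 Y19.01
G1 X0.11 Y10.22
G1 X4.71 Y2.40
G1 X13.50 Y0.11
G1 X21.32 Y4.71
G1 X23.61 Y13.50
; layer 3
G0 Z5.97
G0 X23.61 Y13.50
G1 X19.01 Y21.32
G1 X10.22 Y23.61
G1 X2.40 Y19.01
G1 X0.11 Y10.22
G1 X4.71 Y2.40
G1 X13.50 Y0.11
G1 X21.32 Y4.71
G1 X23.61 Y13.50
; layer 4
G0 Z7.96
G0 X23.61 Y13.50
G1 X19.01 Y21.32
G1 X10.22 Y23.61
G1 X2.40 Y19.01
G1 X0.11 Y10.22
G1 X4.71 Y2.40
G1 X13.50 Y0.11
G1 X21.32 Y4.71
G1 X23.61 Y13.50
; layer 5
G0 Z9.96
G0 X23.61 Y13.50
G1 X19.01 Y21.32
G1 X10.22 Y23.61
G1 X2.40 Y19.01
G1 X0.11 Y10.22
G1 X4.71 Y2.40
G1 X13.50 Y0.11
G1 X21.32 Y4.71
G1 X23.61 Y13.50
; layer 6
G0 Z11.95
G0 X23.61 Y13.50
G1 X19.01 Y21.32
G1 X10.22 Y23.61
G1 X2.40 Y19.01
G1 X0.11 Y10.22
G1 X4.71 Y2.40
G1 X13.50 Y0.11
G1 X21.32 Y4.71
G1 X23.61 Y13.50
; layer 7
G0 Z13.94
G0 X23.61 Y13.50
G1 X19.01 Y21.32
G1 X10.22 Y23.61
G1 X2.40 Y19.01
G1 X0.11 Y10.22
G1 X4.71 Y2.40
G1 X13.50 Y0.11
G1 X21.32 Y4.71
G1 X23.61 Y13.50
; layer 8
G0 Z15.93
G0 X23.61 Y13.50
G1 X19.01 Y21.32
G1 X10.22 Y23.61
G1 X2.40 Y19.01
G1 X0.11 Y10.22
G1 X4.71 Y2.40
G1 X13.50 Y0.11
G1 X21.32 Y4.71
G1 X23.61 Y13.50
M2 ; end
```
solid part
  facet normal 0.0000 0.0000 -1.0000
    outer loop
      vertex 10.22 23.61 0.00
      vertex 19.01 21.32 0.00
      vertex 23.61 13.50 0.00
    endloop
  endfacet
  facet normal 0.0000 0.0000 -1.0000
    outer loop
      vertex 2.40 19.01 0.00
      vertex 10.22 23.61 0.00
      vertex 23.61 13.50 0.00
    endloop
  endfacet
  facet normal 0.0000 0.0000 -1.0000
    outer loop
      vertex 0.11 10.22 0.00
      vertex 2.40 19.01 0.00
      vertex 23.61 13.50 0.00
    endloop
  endfacet
  facet normal 0.0000 0.0000 -1.0000
    outer loop
      vertex 4.71 2.40 0.00
      vertex 0.11 10.22 0.00
      vertex 23.61 13.50 0.00
    endloop
  endfacet
  facet normal 0.0000 0.0000 -1.0000
    outer loop
      vertex 13.50 0.11 0.00
      vertex 4.71 2.40 0.00
      vertex 23.61 13.50 0.00
    endloop
  endfacet
  facet normal 0.0000 0.0000 -1.0000
    outer loop
      vertex 21.32 4.71 0.00
      vertex 13.50 0.11 0.00
      vertex 23.61 13.50 0.00
    endloop
  endfacet
  facet normal 0.0000 0.0000 1.0000
    outer loop
      vertex 23.61 13.50 15.93
      vertex 19.01 21.32 15.93
      vertex 10.22 23.61 15.93
    endloop
  endfacet
  facet normal 0.0000 0.0000 1.0000
    outer loop
      vertex 23.61 13.50 15.93
      vertex 10.22 23.61 15.93
      vertex 2.40 19.01 15.93
    endloop
  endfacet
  facet normal 0.0000 0.0000 1.0000
    outer loop
      vertex 23.61 13.50 15.93
      vertex 2.40 19.01 15.93
      vertex 0.11 10.22 15.93
    endloop
  endfacet
  facet normal 0.0000 0.0000 1.0000
    outer loop
      vertex 23.61 13.50 15.93
      vertex 0.11 10.22 15.93
      vertex 4.71 2.40 15.93
    endloop
  endfacet
  facet normal 0.0000 0.0000 1.0000
    outer loop
      vertex 23.61 13.50 15.93
      vertex 4.71 2.40 15.93
      vertex 13.50 0.11 15.93
    endloop
  endfacet
  facet normal 0.0000 0.0000 1.0000
    outer loop
      vertex 23.61 13.50 15.93
      vertex 13.50 0.11 15.93
      vertex 21.32 4.71 15.93
    endloop
  endfacet
  facet normal 0.8619 0.5070 0.0000
    outer loop
      vertex 23.61 13.50 0.00
      vertex 19.01 21.32 0.00
      vertex 19.01 21.32 15.93
    endloop
  endfacet
  facet normal 0.8619 0.5070 0.0000
    outer loop
      vertex 23.61 13.50 0.00
      vertex 19.01 21.32 15.93
      vertex 23.61 13.50 15.93
    endloop
  endfacet
  facet normal 0.2521 0.9677 0.0000
    outer loop
      vertex 19.01 21.32 0.00
      vertex 10.22 23.61 0.00
      vertex 10.22 23.61 15.93
    endloop
  endfacet
  facet normal 0.2521 0.9677 0.0000
    outer loop
      vertex 19.01 21.32 0.00
      vertex 10.22 23.61 15.93
      vertex 19.01 21.32 15.93
    endloop
  endfacet
  facet normal -0.5070 0.8619 0.0000
    outer loop
      vertex 10.22 23.61 0.00
      vertex 2.40 19.01 0.00
      vertex 2.40 19.01 15.93
    endloop
  endfacet
  facet normal -0.5070 0.8619 0.0000
    outer loop
      vertex 10.22 23.61 0.00
      vertex 2.40 19.01 15.93
      vertex 10.22 23.61 15.93
    endloop
  endfacet
  facet normal -0.9677 0.2521 0.0000
    outer loop
      vertex 2.40 19.01 0.00
      vertex 0.11 10.22 0.00
      vertex 0.11 10.22 15.93
    endloop
  endfacet
  facet normal -0.9677 0.2521 0.0000
    outer loop
      vertex 2.40 19.01 0.00
      vertex 0.11 10.22 15.93
      vertex 2.40 19.01 15.93
    endloop
  endfacet
  facet normal -0.8619 -0.5070 0.0000
    outer loop
      vertex 0.11 10.22 0.00
      vertex 4.71 2.40 0.00
      vertex 4.71 2.40 15.93
    endloop
  endfacet
  facet normal -0.8619 -0.5070 0.0000
    outer loop
      vertex 0.11 10.22 0.00
      vertex 4.71 2.40 15.93
      vertex 0.11 10.22 15.93
    endloop
  endfacet
  facet normal -0.2521 -0.9677 0.0000
    outer loop
      vertex 4.71 2.40 0.00
      vertex 13.50 0.11 0.00
      vertex 13.50 0.11 15.93
    endloop
  endfacet
  facet normal -0.2521 -0.9677 0.0000
    outer loop
      vertex 4.71 2.40 0.00
      vertex 13.50 0.11 15.93
      vertex 4.71 2.40 15.93
    endloop
  endfacet
  facet normal 0.5070 -0.8619 0.0000
    outer loop
      vertex 13.50 0.11 0.00
      vertex 21.32 4.71 0.00
      vertex 21.32 4.71 15.93
    endloop
  endfacet
  facet normal 0.5070 -0.8619 0.0000
    outer loop
      vertex 13.50 0.11 0.00
      vertex 21.32 4.71 15.93
      vertex 13.50 0.11 15.93
    endloop
  endfacet
  facet normal 0.9677 -0.2521 0.0000
    outer loop
      vertex 21.32 4.71 0.00
      vertex 23.61 13.50 0.00
      vertex 23.61 13.50 15.93
    endloop
  endfacet
  facet normal 0.9677 -0.2521 0.0000
    outer loop
      vertex 21.32 4.71 0.00
      vertex 23.61 13.50 15.93
      vertex 21.32 4.71 15.93
    endloop
  endfacet
endsolid part

The G0 Z moves step by Δz≈1.99 mm. Every layer's G1 loop is the same polygon, so the solid is a straight extrusion of it from z=0 to z≈15.9. Closing with flat bottom and top caps and triangulating gives 28 facets — a regular 8-sided prism (a cylinder approximated with 8 flat sides), circumscribed radius ≈ 11.9 mm, height ≈ 15.9 mm.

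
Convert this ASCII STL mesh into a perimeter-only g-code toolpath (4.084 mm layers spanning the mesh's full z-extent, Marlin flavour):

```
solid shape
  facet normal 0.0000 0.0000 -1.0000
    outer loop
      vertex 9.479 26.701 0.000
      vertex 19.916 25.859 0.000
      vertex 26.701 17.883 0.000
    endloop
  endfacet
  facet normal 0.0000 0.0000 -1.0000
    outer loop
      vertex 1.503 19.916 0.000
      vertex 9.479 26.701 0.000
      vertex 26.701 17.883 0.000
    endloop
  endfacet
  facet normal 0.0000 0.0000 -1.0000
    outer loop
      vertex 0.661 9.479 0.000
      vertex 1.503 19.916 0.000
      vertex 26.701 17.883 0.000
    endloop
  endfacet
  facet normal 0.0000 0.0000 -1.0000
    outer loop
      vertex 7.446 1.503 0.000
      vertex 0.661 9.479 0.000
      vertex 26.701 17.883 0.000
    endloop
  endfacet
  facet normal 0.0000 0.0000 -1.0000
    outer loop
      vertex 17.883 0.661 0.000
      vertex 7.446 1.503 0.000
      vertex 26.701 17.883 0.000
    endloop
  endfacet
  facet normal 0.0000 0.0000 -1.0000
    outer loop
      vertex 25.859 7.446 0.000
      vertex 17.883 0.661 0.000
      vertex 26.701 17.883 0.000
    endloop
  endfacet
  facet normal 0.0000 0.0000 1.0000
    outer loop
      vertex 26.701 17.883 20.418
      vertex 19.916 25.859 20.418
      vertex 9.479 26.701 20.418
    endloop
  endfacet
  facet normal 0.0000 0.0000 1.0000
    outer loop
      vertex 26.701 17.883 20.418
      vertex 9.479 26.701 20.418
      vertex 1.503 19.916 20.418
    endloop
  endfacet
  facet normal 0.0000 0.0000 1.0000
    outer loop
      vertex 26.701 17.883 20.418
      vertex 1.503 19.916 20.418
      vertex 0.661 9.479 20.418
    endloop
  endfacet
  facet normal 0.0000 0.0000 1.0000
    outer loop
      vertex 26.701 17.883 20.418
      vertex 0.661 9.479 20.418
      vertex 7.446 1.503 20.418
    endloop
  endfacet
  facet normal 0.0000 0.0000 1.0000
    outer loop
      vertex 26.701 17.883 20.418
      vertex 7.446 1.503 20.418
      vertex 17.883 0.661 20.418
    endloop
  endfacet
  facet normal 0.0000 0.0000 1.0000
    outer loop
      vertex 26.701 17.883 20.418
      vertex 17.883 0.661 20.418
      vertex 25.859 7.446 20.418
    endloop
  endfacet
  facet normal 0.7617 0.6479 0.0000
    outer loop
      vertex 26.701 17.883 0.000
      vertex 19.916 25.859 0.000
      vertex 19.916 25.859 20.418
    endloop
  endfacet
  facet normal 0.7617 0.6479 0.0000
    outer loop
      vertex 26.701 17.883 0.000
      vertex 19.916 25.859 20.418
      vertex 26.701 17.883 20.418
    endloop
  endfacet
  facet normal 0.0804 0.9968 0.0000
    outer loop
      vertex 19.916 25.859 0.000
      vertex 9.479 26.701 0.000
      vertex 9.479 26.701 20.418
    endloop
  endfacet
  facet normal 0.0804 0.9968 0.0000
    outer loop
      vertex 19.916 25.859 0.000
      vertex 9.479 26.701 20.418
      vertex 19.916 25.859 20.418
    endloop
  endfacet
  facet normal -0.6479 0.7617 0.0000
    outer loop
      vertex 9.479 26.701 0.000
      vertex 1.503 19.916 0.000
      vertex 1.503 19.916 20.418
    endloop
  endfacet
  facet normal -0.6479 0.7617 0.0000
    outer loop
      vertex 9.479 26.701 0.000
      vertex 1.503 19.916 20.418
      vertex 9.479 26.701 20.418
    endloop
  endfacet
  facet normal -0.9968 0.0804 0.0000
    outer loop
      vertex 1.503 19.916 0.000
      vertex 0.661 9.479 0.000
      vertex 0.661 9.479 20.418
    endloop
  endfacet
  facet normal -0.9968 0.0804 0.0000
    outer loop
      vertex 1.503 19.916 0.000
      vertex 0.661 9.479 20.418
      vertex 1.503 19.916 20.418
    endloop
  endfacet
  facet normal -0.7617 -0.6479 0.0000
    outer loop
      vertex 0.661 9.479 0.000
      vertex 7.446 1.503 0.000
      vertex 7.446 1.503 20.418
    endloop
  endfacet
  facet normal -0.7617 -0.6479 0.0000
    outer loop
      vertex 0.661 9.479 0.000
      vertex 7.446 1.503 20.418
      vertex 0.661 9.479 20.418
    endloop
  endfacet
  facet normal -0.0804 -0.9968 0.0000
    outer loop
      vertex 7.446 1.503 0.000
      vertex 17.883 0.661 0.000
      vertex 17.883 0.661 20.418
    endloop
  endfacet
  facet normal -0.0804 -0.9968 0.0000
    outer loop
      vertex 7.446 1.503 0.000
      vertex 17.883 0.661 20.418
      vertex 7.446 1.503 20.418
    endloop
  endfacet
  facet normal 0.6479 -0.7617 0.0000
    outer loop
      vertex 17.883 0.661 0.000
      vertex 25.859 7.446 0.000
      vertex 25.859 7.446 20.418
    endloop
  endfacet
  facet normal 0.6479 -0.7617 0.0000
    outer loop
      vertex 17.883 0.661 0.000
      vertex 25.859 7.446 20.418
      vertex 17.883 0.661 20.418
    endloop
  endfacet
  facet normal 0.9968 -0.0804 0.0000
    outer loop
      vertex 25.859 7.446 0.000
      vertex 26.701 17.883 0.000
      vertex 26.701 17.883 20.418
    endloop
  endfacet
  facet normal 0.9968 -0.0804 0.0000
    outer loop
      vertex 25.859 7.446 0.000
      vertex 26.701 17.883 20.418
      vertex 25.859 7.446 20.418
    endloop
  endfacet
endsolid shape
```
; perimeter-only toolpath
G21 ; units = mm
G90 ; absolute positioning
G28 ; home
; layer 1
G0 Z4.084
G0 X26.701 Y17.883
G1 X19.916 Y25.859
G1 X9.479 Y26.701
G1 X1.503 Y19.916
G1 X0.661 Y9.479
G1 X7.446 Y1.503
G1 X17.883 Y0.661
G1 X25.859 Y7.446
G1 X26.701 Y17.883
; layer 2
G0 Z8.167
G0 X26.701 Y17.883
G1 X19.916 Y25.859
G1 X9.479 Y26.701
G1 X1.503 Y19.916
G1 X0.661 Y9.479
G1 X7.446 Y1.503
G1 X17.883 Y0.661
G1 X25.859 Y7.446
G1 X26.701 Y17.883
; layer 3
G0 Z12.251
G0 X26.701 Y17.883
G1 X19.916 Y25.859
G1 X9.479 Y26.701
G1 X1.503 Y19.916
G1 X0.661 Y9.479
G1 X7.446 Y1.503
G1 X17.883 Y0.661
G1 X25.859 Y7.446
G1 X26.701 Y17.883
; layer 4
G0 Z16.334
G0 X26.701 Y17.883
G1 X19.916 Y25.859
G1 X9.479 Y26.701
G1 X1.503 Y19.916
G1 X0.661 Y9.479
G1 X7.446 Y1.503
G1 X17.883 Y0.661
G1 X25.859 Y7.446
G1 X26.701 Y17.883
; layer 5
G0 Z20.418
G0 X26.701 Y17.883
G1 X19.916 Y25.859
G1 X9.479 Y26.701
G1 X1.503 Y19.916
G1 X0.661 Y9.479
G1 X7.446 Y1.503
G1 X17.883 Y0.661
G1 X25.859 Y7.446
G1 X26.701 Y17.883
M2 ; end

The solid is a regular 8-sided prism (a cylinder approximated with 8 flat sides), circumscribed radius ≈ 13.7 mm, height ≈ 20.4 mm. Slicing at Δz = 4.084 mm — 5 equal slices spanning the solid's height, so layer i sits at z = i·h/5 — gives 5 non-empty perimeters. Each is a 8-segment closed polygon; G0 lifts to the layer z and rapids to the start vertex, then G1 traces the edges.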